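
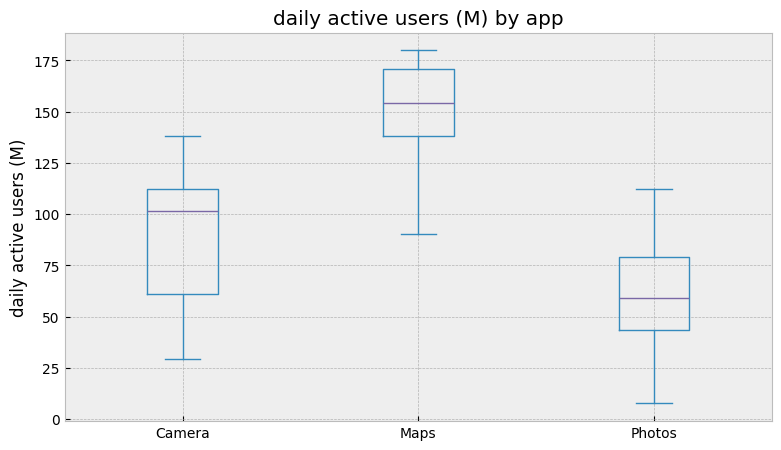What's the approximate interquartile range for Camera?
Q3 ≈ 110, Q1 ≈ 60; IQR ≈ 50.

≈ 50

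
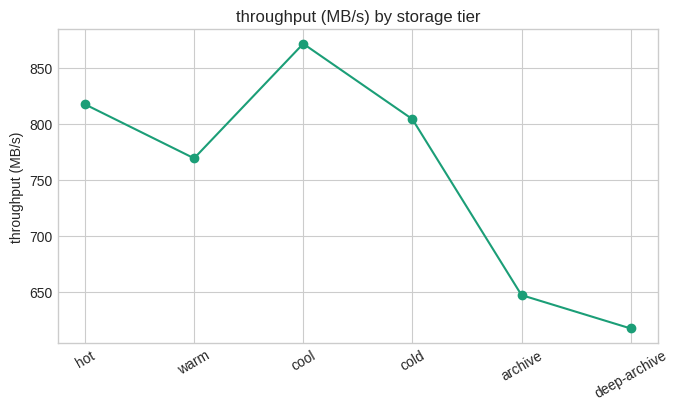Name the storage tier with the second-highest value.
Top 3: cool ≈ 875, hot ≈ 825, cold ≈ 800.

hot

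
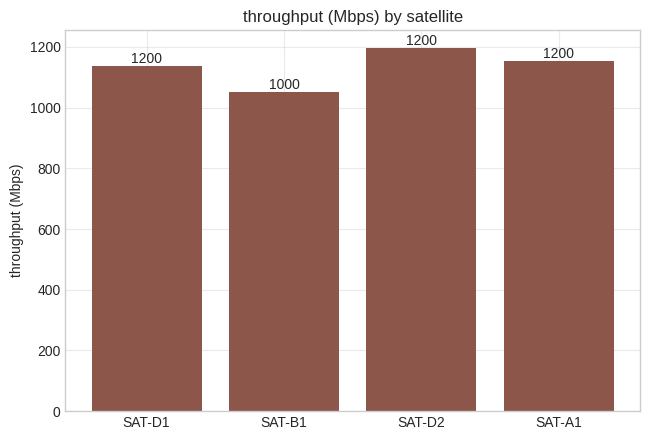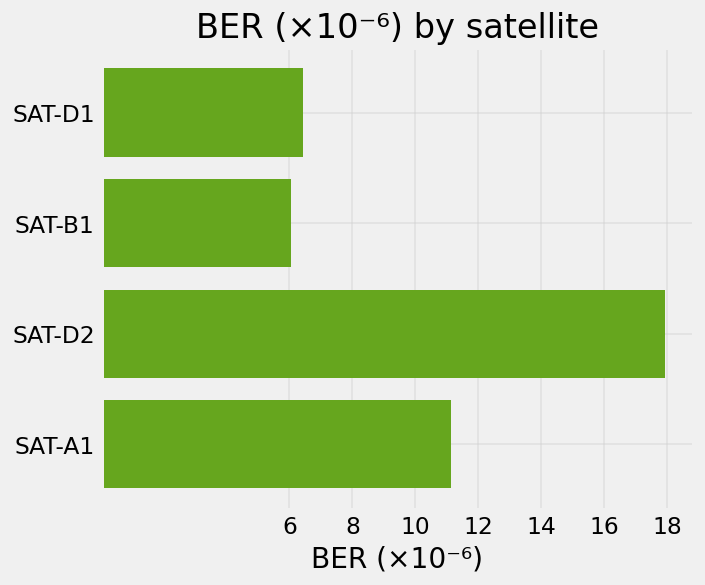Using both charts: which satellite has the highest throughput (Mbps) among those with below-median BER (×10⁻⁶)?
Chart 2 median BER (×10⁻⁶) ≈ 8; below-median satellites: SAT-D1, SAT-B1. Among those, SAT-D1 has the highest throughput (Mbps) (≈ 1200).

SAT-D1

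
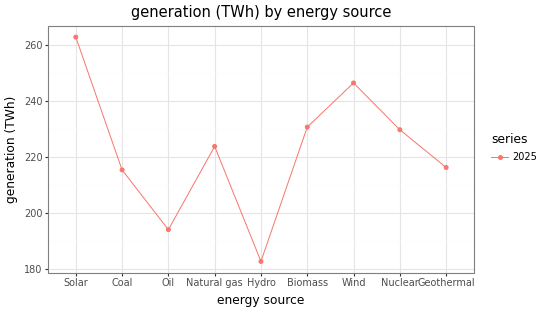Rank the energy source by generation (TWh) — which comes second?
Top 3: Solar ≈ 260, Wind ≈ 250, Biomass ≈ 230.

Wind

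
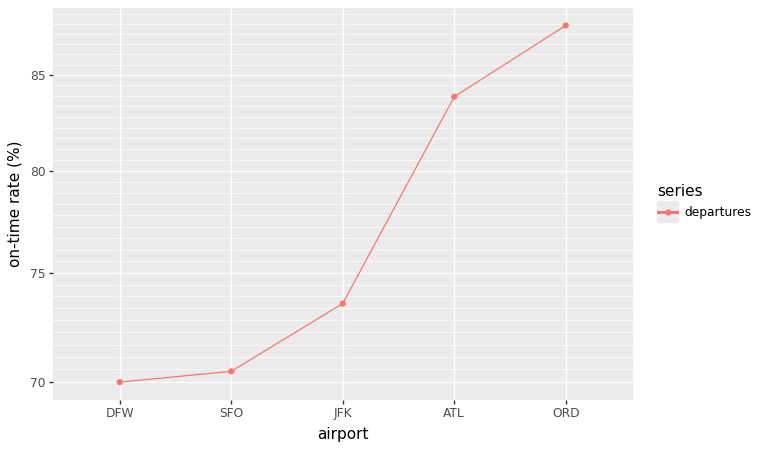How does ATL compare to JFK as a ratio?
ATL ≈ 84, JFK ≈ 74; 84/74 ≈ 1.14.

≈ 1.14×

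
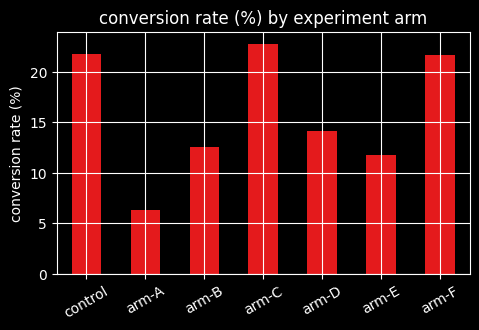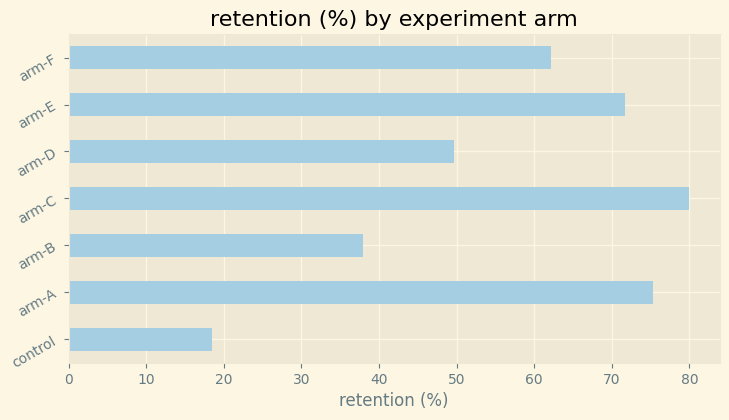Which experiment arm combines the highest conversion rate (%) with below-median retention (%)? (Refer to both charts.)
Chart 2 median retention (%) ≈ 60; below-median experiment arms: control, arm-B, arm-D. Among those, control has the highest conversion rate (%) (≈ 20).

control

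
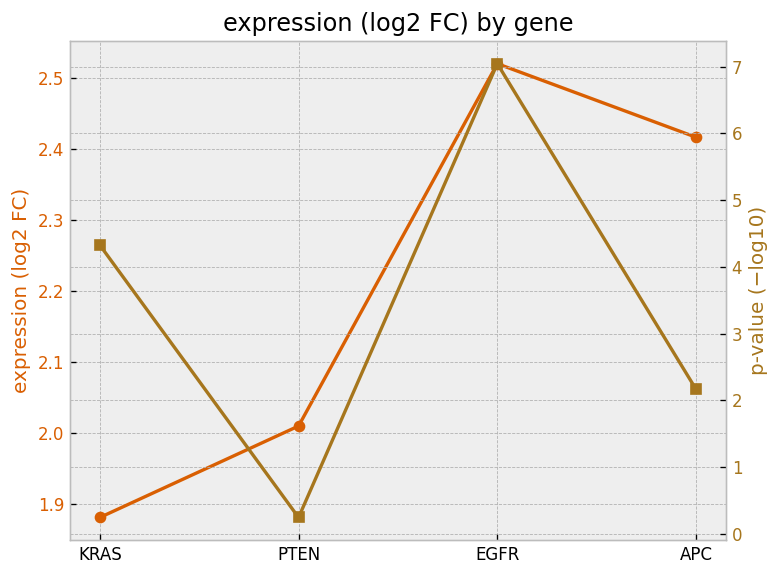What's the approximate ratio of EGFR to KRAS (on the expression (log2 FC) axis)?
EGFR ≈ 2.5, KRAS ≈ 1.9; 2.5/1.9 ≈ 1.32.

≈ 1.32×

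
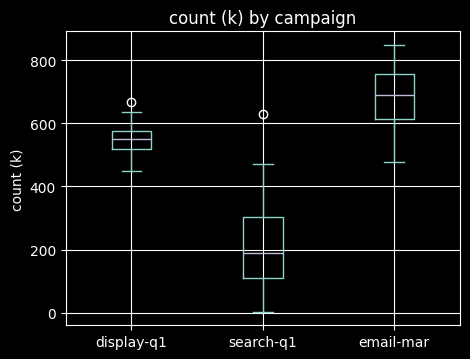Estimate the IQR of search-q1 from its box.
Q3 ≈ 300, Q1 ≈ 100; IQR ≈ 200.

≈ 200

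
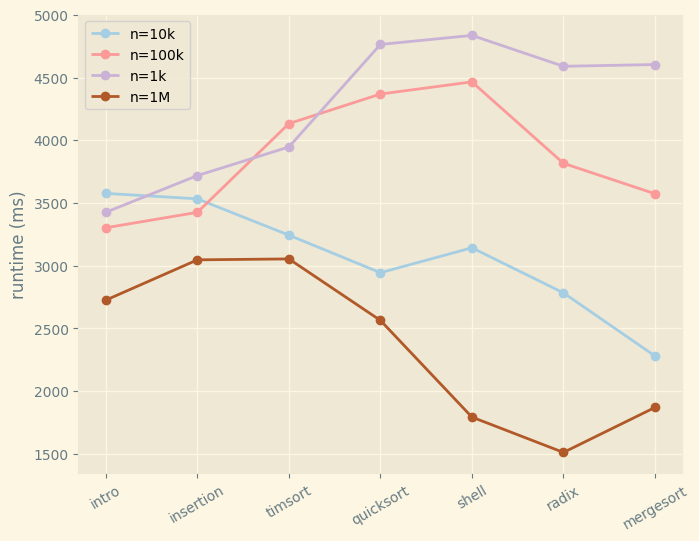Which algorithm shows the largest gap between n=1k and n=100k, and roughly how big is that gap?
mergesort, ≈ 1000 ms

mergesort: n=1k ≈ 4500, n=100k ≈ 3500 → gap ≈ 1000. Next-largest (radix) is only ≈ 500.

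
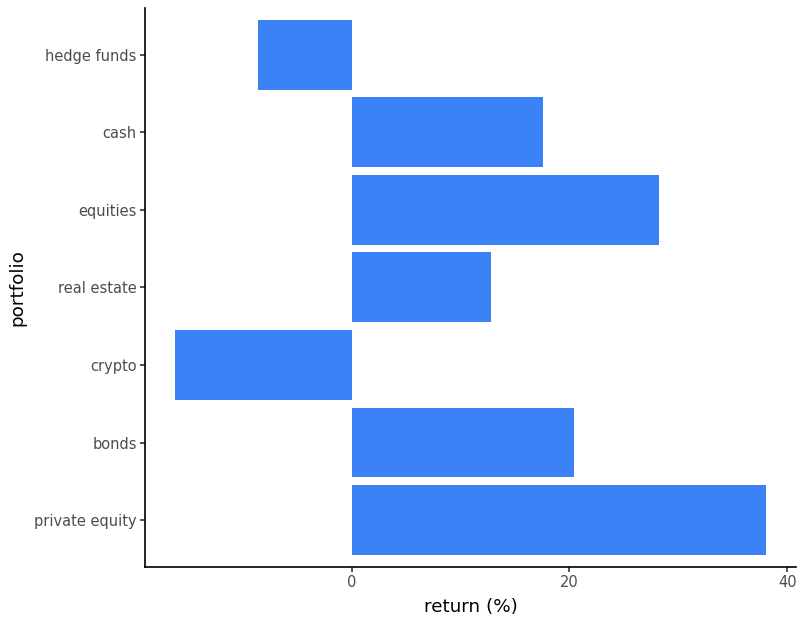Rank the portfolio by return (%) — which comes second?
Top 3: private equity ≈ 40, equities ≈ 30, bonds ≈ 20.

equities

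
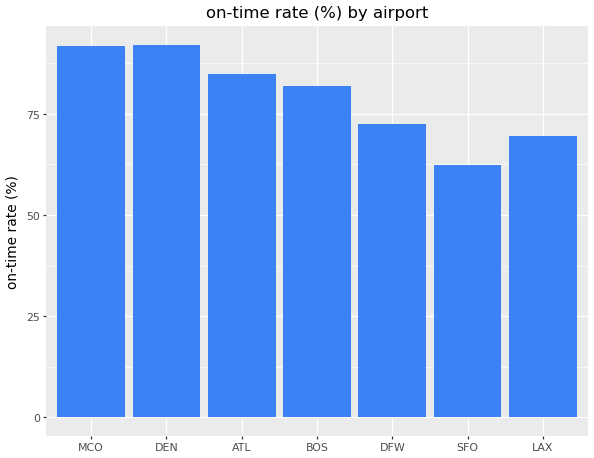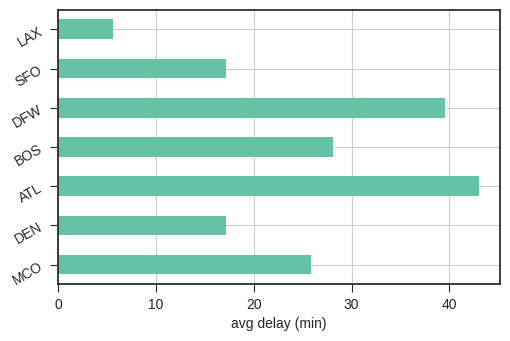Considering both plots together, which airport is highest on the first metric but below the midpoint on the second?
DEN

Chart 2 median avg delay (min) ≈ 25; below-median airports: DEN, SFO, LAX. Among those, DEN has the highest on-time rate (%) (≈ 90).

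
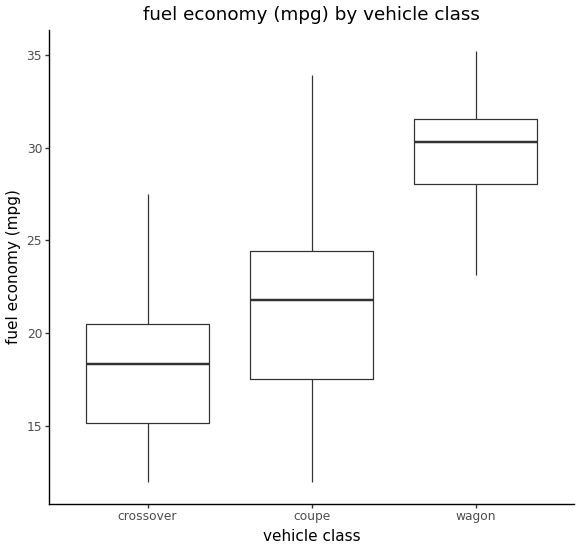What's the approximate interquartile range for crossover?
Q3 ≈ 20, Q1 ≈ 15; IQR ≈ 5.

≈ 5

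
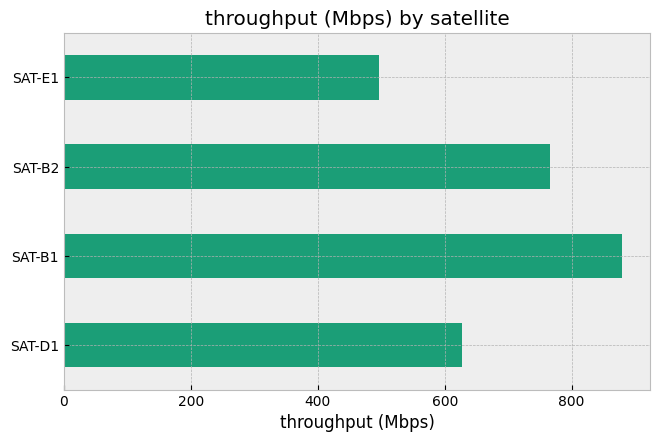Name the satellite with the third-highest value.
SAT-D1

Top 4: SAT-B1 ≈ 900, SAT-B2 ≈ 800, SAT-D1 ≈ 600, SAT-E1 ≈ 500.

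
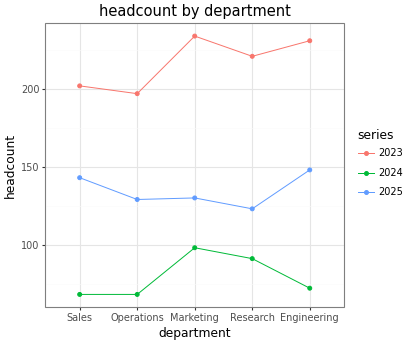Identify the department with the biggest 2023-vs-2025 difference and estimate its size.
Marketing: 2023 ≈ 240, 2025 ≈ 120 → gap ≈ 120. Next-largest (Research) is only ≈ 100.

Marketing, ≈ 120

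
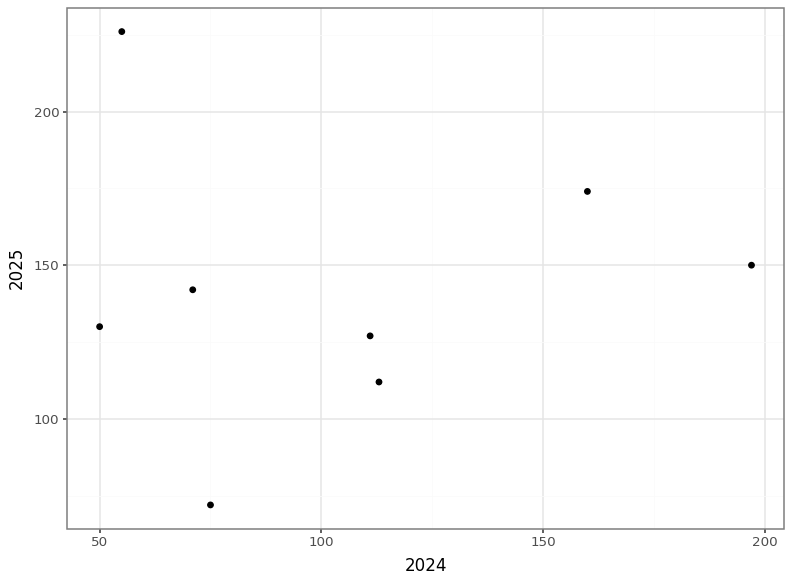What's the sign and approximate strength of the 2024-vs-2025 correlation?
no clear correlation

Points are roughly uncorrelated; weak (|r| ≈ 0.0).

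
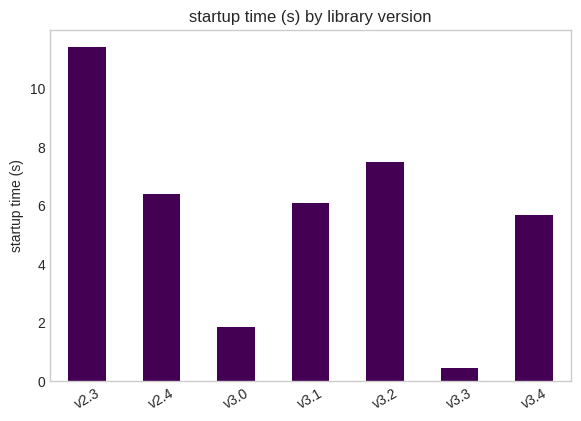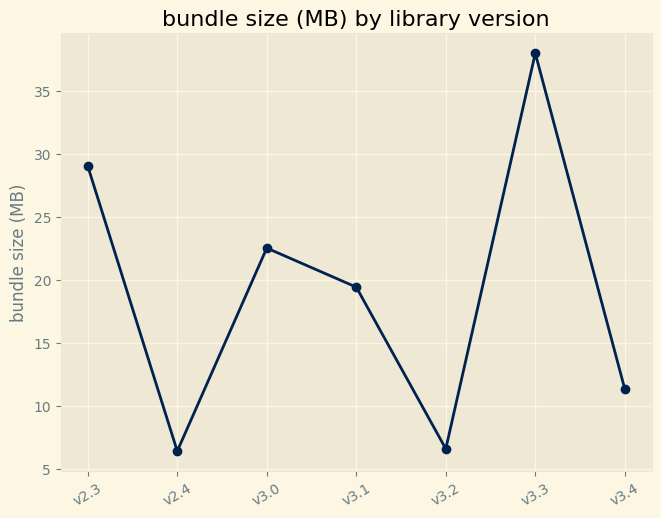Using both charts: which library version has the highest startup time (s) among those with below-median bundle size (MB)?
Chart 2 median bundle size (MB) ≈ 20; below-median library versions: v2.4, v3.2, v3.4. Among those, v3.2 has the highest startup time (s) (≈ 8).

v3.2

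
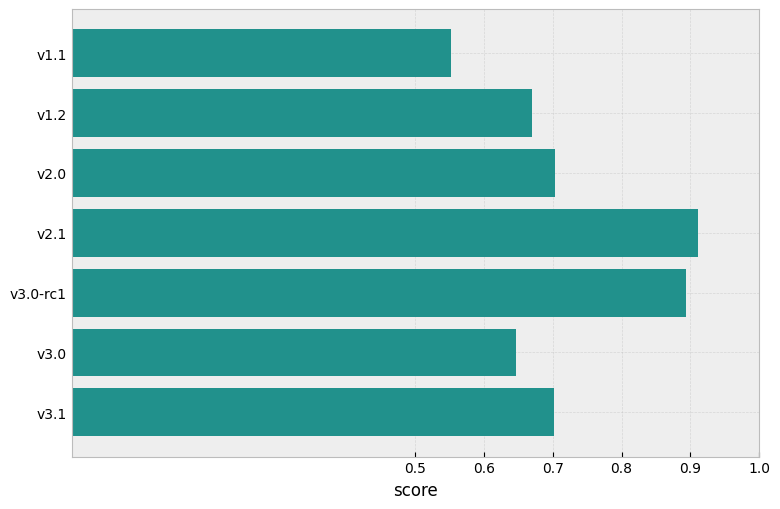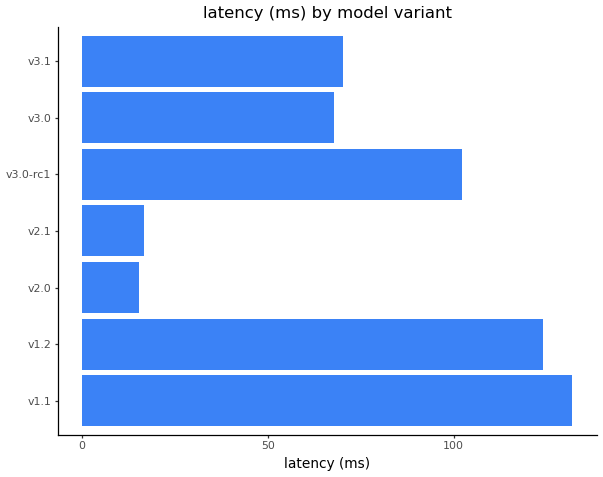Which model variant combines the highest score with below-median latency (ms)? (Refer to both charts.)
Chart 2 median latency (ms) ≈ 80; below-median model variants: v2.0, v2.1, v3.0. Among those, v2.1 has the highest score (≈ 0.9).

v2.1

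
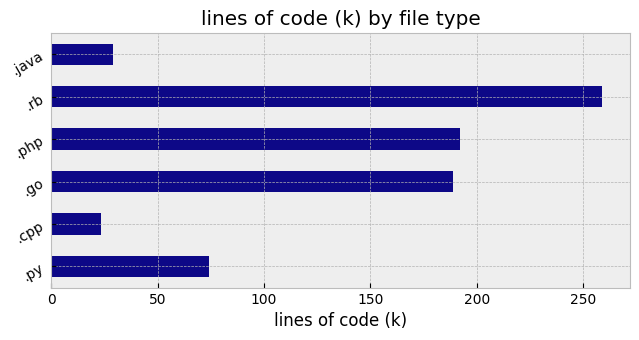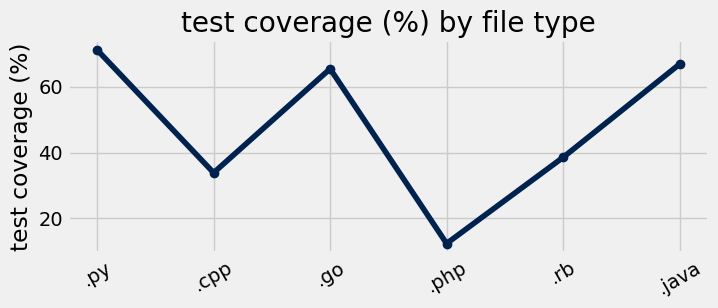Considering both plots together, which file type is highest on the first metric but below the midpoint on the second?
Chart 2 median test coverage (%) ≈ 50; below-median file types: .cpp, .php, .rb. Among those, .rb has the highest lines of code (k) (≈ 250).

.rb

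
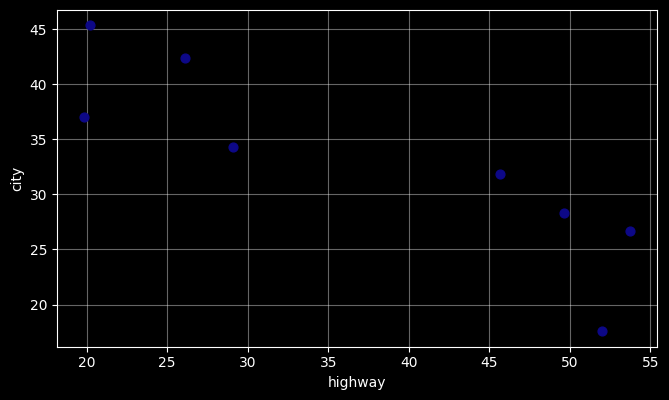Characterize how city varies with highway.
Points are negatively correlated; strong (|r| ≈ 0.9).

negative, strong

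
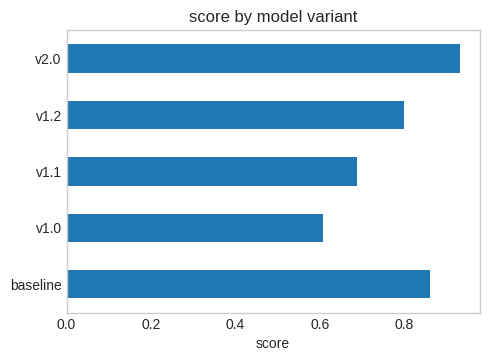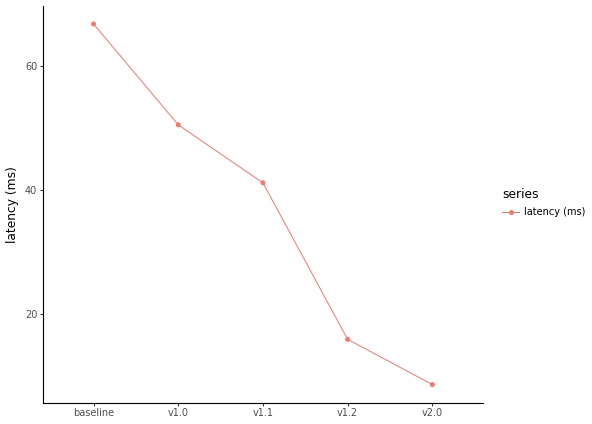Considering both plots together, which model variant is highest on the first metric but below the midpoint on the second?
Chart 2 median latency (ms) ≈ 40; below-median model variants: v1.2, v2.0. Among those, v2.0 has the highest score (≈ 0.9).

v2.0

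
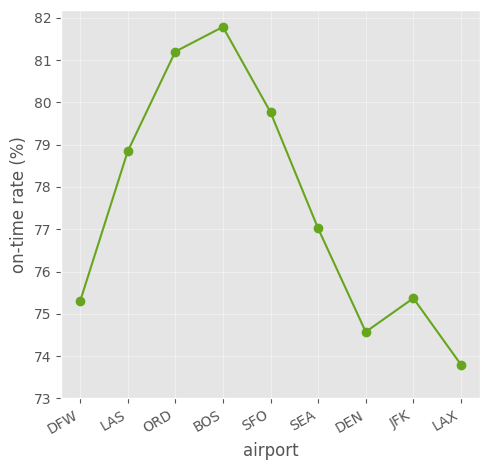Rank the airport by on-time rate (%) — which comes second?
ORD

Top 3: BOS ≈ 82, ORD ≈ 81, SFO ≈ 80.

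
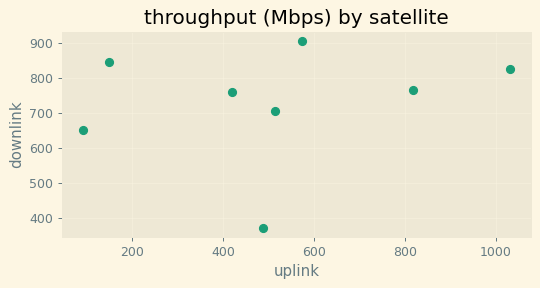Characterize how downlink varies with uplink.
no clear correlation

Points are roughly uncorrelated; weak (|r| ≈ 0.2).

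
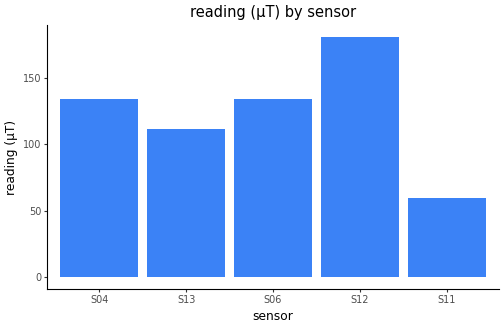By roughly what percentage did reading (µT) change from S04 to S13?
≈ -14.3%

S04 ≈ 140, S13 ≈ 120; (120 − 140) / 140 ≈ -14.3%.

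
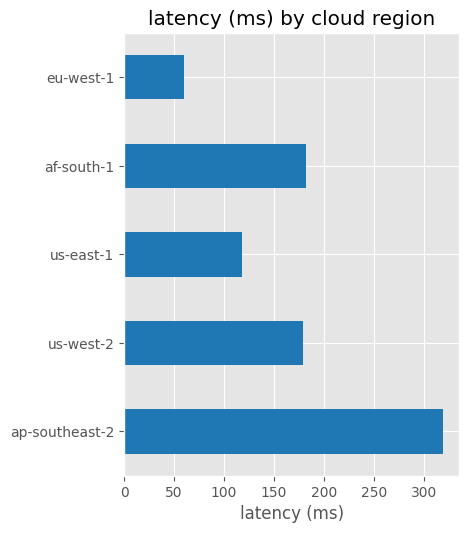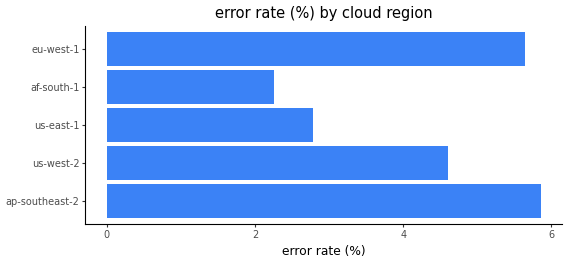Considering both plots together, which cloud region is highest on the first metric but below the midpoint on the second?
Chart 2 median error rate (%) ≈ 5; below-median cloud regions: us-east-1, af-south-1. Among those, af-south-1 has the highest latency (ms) (≈ 200).

af-south-1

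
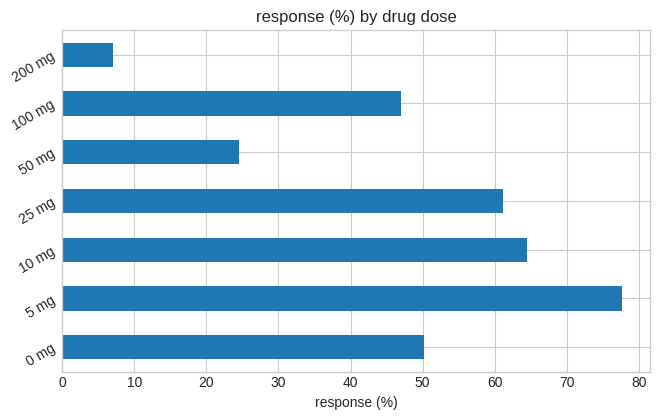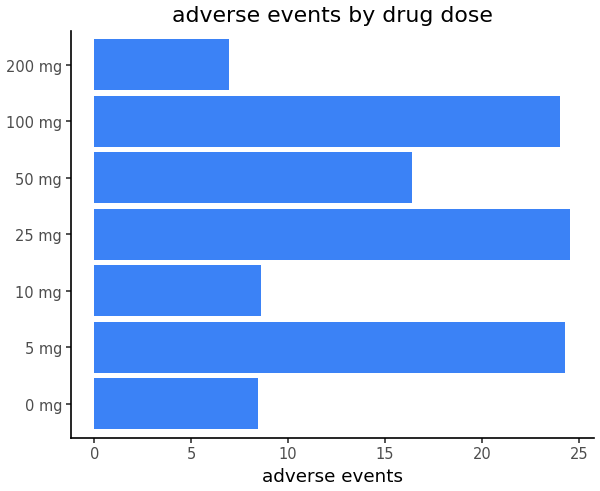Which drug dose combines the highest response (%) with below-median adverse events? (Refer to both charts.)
10 mg

Chart 2 median adverse events ≈ 15; below-median drug doses: 0 mg, 10 mg, 200 mg. Among those, 10 mg has the highest response (%) (≈ 60).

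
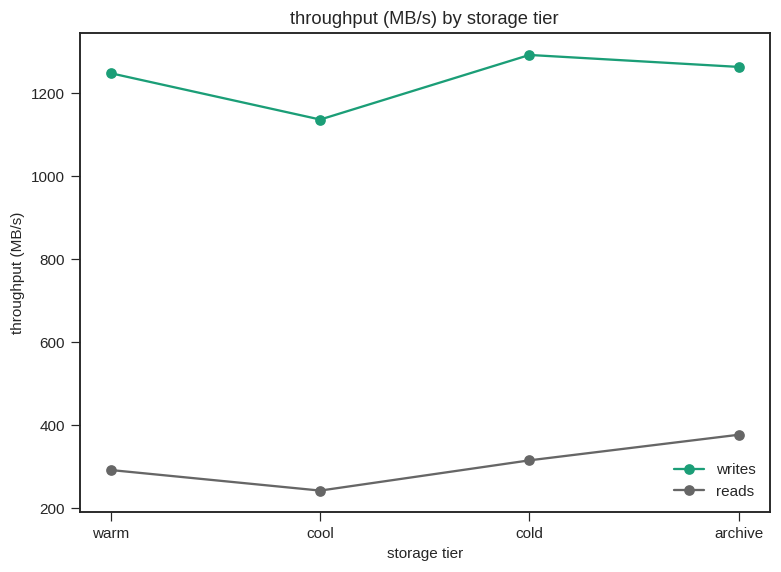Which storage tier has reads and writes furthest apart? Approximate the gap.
cold, ≈ 1000 MB/s

cold: reads ≈ 300, writes ≈ 1300 → gap ≈ 1000. Next-largest (warm) is only ≈ 900.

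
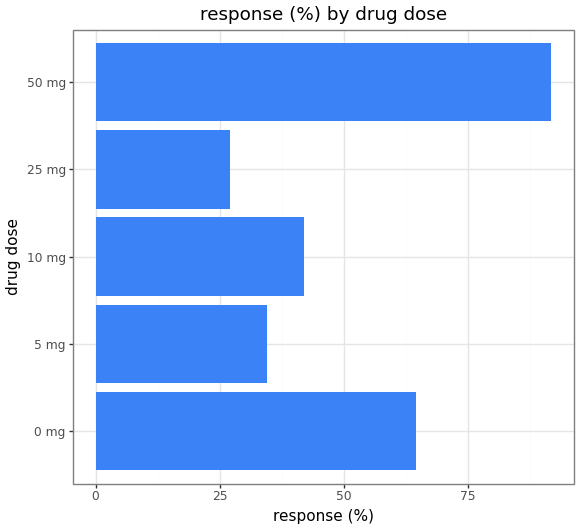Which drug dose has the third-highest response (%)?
Top 4: 50 mg ≈ 90, 0 mg ≈ 60, 10 mg ≈ 40, 5 mg ≈ 30.

10 mg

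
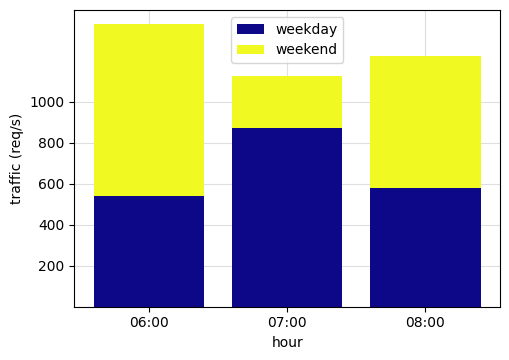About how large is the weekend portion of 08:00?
≈ 600

weekend top ≈ 1200, bottom ≈ 600; segment ≈ 600.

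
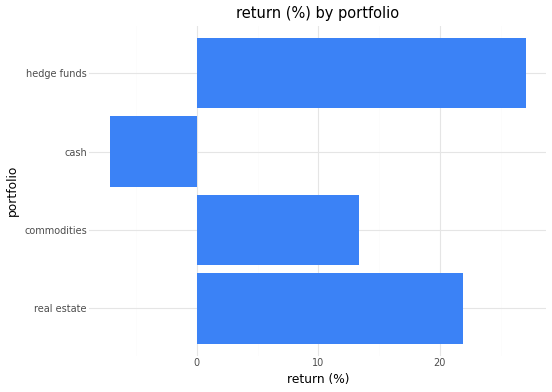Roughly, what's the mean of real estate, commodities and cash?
≈ 10

(20 + 15 + -5) / 3 ≈ 10.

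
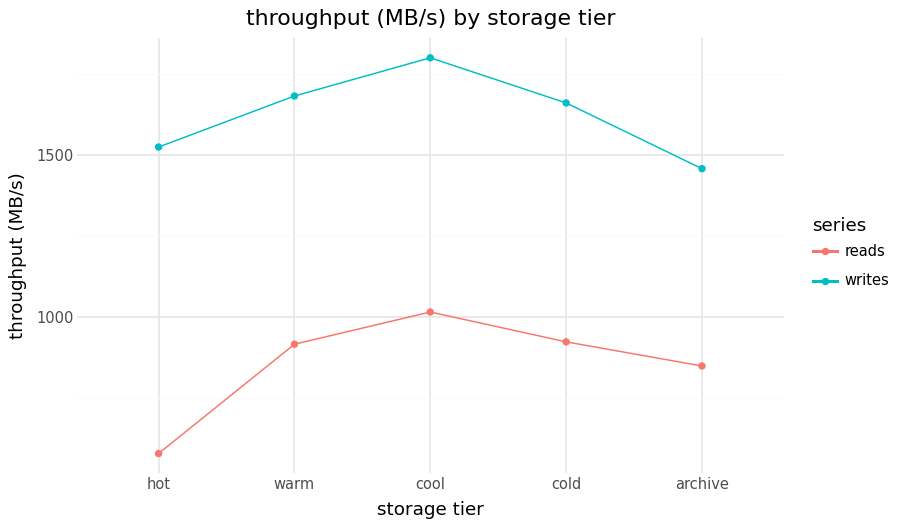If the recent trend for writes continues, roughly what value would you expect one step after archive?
≈ 1200

Last three: 1800, 1600, 1400 → slope ≈ -200/step → next ≈ 1200.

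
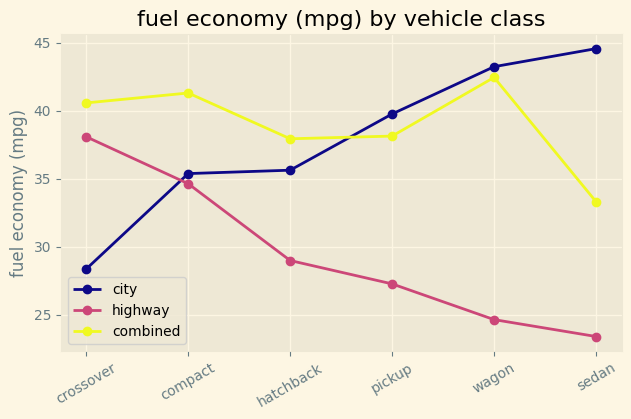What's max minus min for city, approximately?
Max sedan ≈ 44, min crossover ≈ 28; range ≈ 16.

≈ 16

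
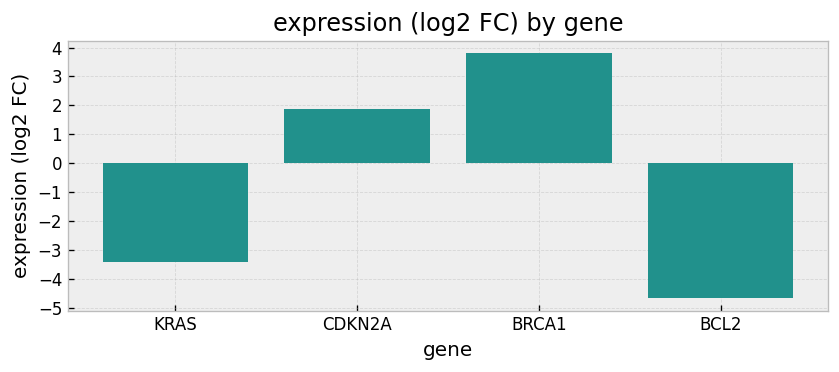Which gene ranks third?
Top 4: BRCA1 ≈ 4, CDKN2A ≈ 2, KRAS ≈ -3, BCL2 ≈ -5.

KRAS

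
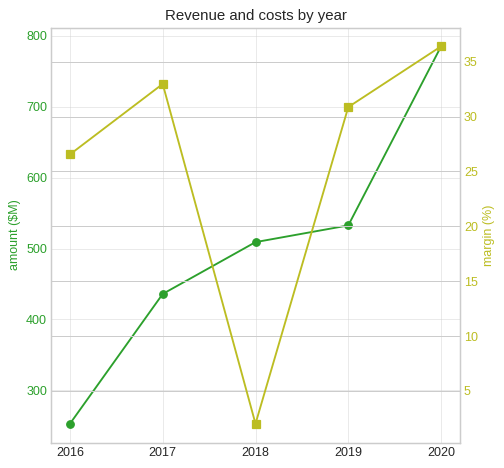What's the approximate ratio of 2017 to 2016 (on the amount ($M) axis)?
2017 ≈ 450, 2016 ≈ 250; 450/250 ≈ 1.8.

≈ 1.8×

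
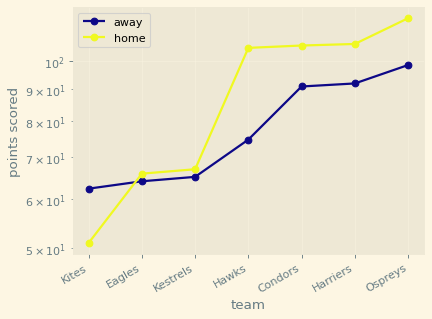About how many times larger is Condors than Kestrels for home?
Condors ≈ 110, Kestrels ≈ 70; 110/70 ≈ 1.57.

≈ 1.57×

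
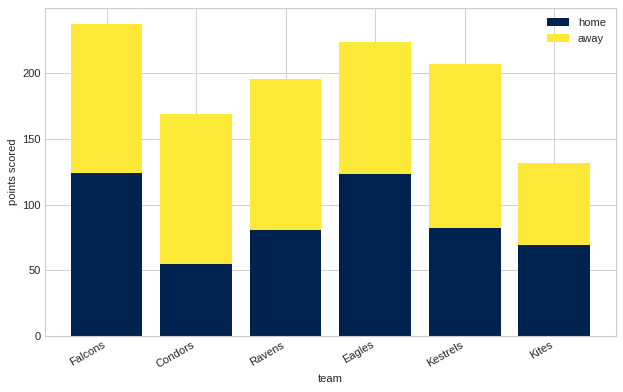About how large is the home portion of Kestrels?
home top ≈ 80, bottom ≈ 0; segment ≈ 80.

≈ 80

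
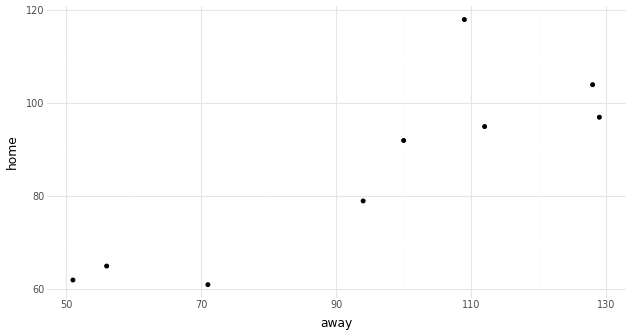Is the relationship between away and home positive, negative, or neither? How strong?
positive, strong

Points are positively correlated; strong (|r| ≈ 0.9).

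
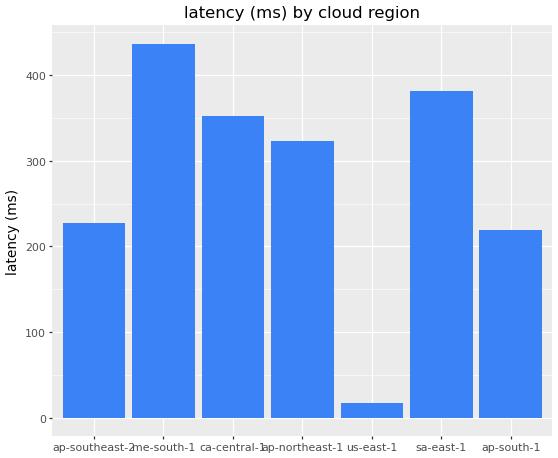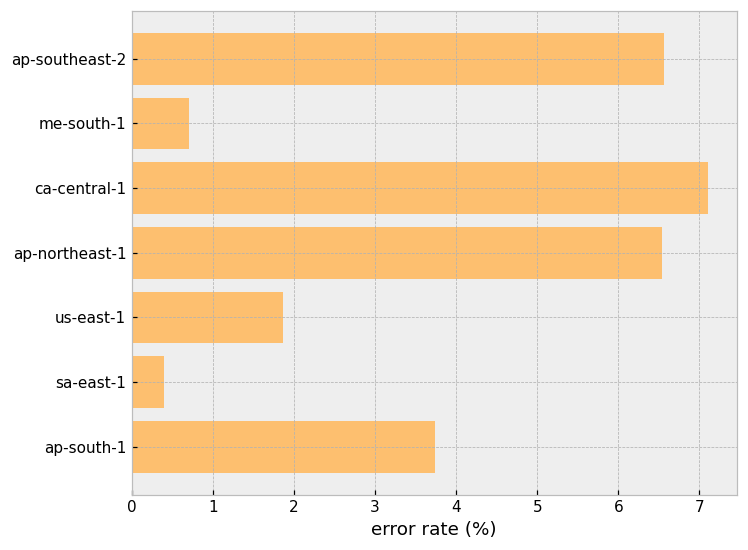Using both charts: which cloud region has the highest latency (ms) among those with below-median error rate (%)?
Chart 2 median error rate (%) ≈ 4; below-median cloud regions: me-south-1, us-east-1, sa-east-1. Among those, me-south-1 has the highest latency (ms) (≈ 450).

me-south-1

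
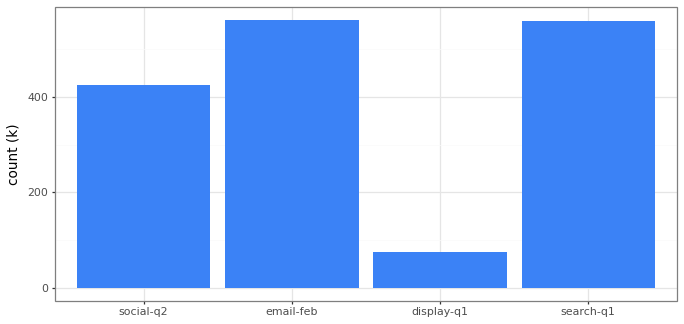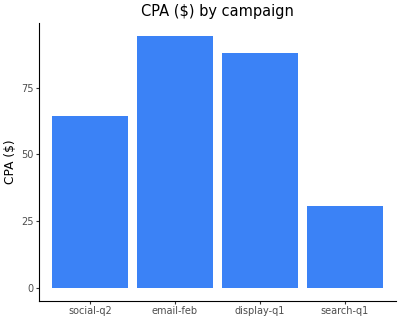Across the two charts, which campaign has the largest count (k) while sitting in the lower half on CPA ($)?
Chart 2 median CPA ($) ≈ 80; below-median campaigns: social-q2, search-q1. Among those, search-q1 has the highest count (k) (≈ 600).

search-q1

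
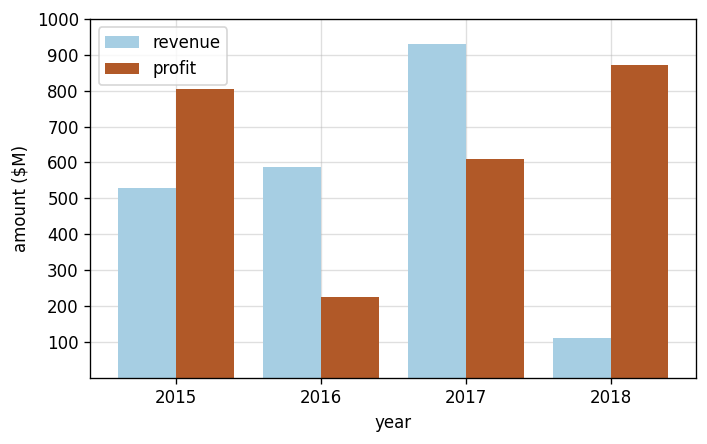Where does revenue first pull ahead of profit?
2016

2015: revenue ≈ 500 vs profit ≈ 800 (not yet); 2016: revenue ≈ 600 vs profit ≈ 200 (first crossover).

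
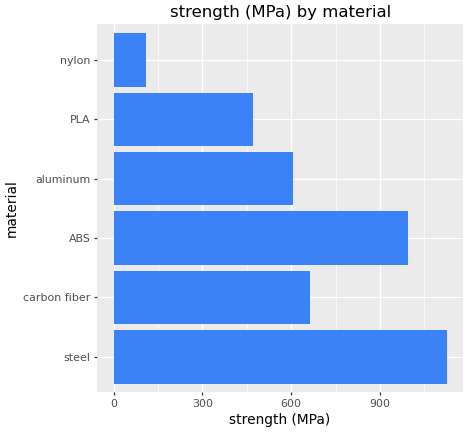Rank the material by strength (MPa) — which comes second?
ABS

Top 3: steel ≈ 1100, ABS ≈ 1000, carbon fiber ≈ 700.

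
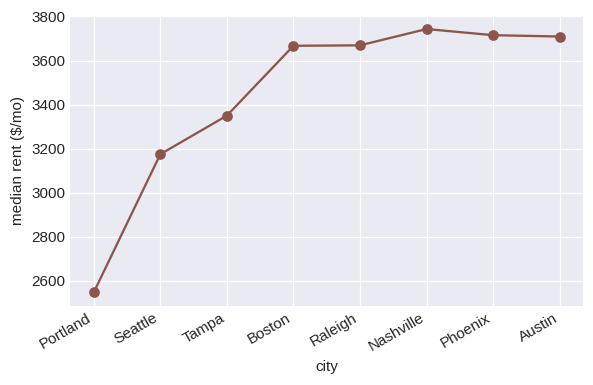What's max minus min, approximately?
Max Nashville ≈ 3700, min Portland ≈ 2500; range ≈ 1200.

≈ 1200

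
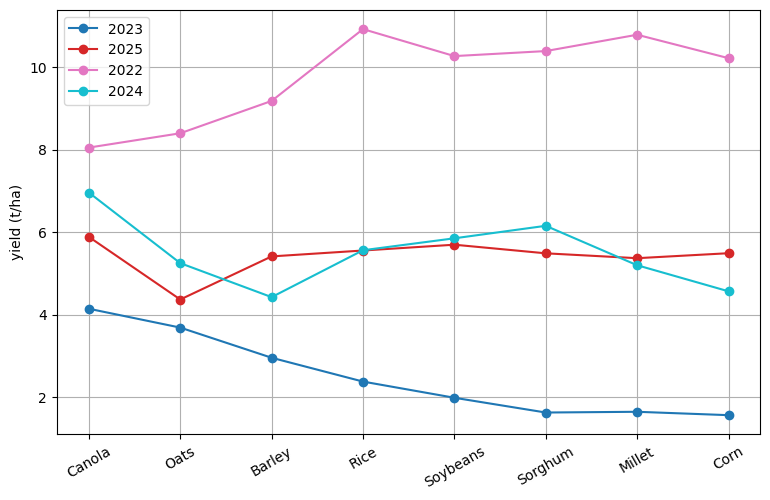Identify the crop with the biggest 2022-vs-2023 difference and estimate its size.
Millet: 2022 ≈ 11, 2023 ≈ 2 → gap ≈ 9. Next-largest (Sorghum) is only ≈ 8.

Millet, ≈ 9 t/ha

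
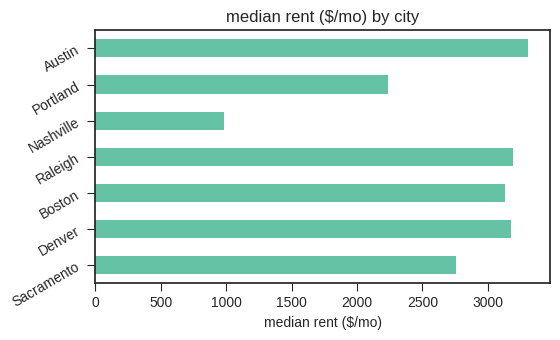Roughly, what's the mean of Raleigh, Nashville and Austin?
≈ 2500

(3000 + 1000 + 3500) / 3 ≈ 2500.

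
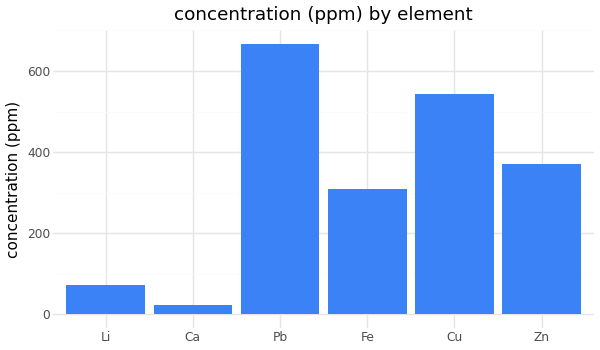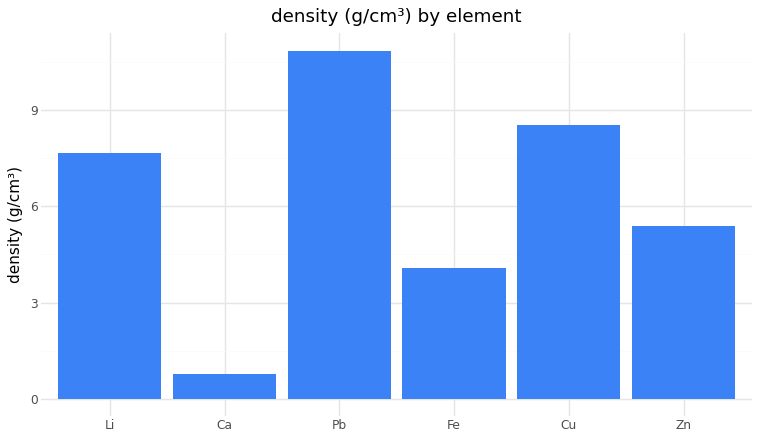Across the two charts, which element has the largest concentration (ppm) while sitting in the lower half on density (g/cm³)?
Zn

Chart 2 median density (g/cm³) ≈ 7; below-median elements: Ca, Fe, Zn. Among those, Zn has the highest concentration (ppm) (≈ 400).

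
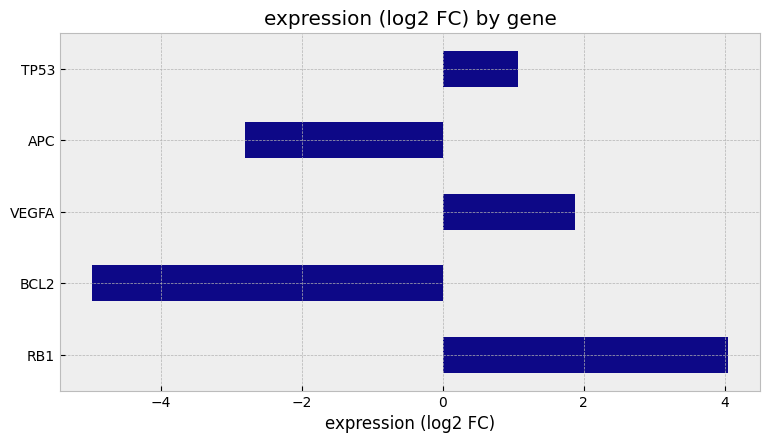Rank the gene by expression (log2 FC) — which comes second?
VEGFA

Top 3: RB1 ≈ 4, VEGFA ≈ 2, TP53 ≈ 1.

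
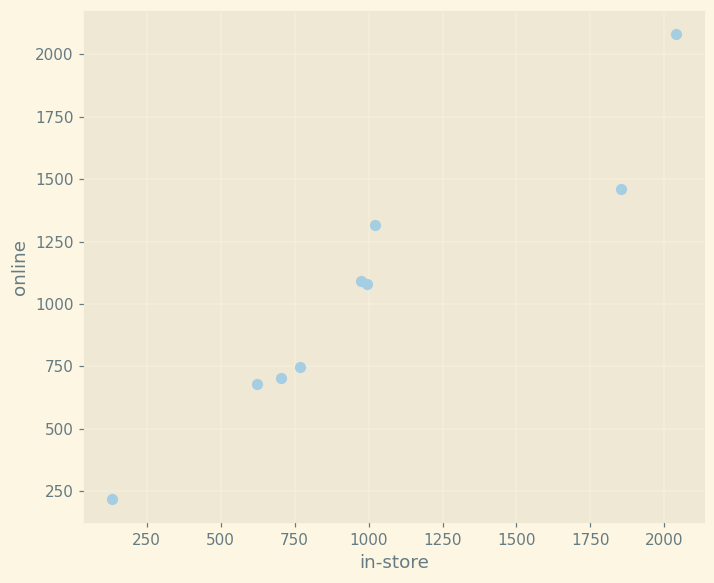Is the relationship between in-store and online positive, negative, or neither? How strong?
Points are positively correlated; strong (|r| ≈ 1.0).

positive, strong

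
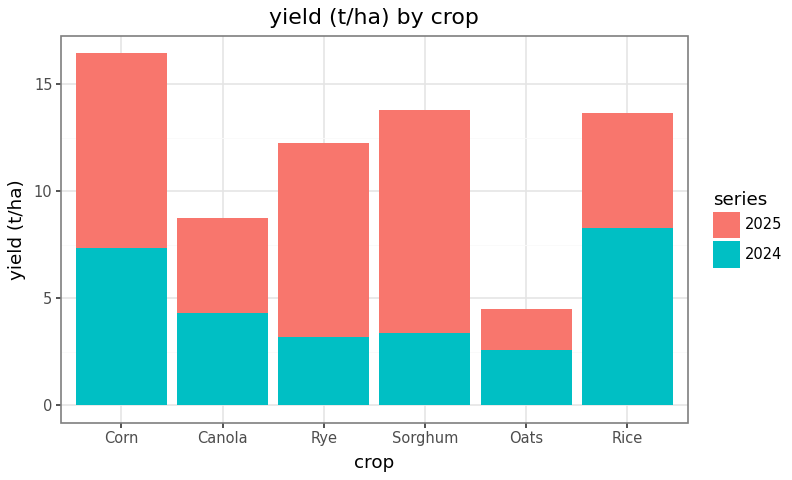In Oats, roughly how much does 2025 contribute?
2025 top ≈ 4, bottom ≈ 2; segment ≈ 2.

≈ 2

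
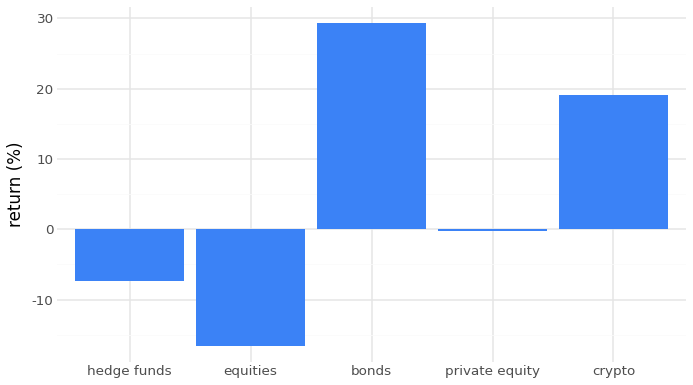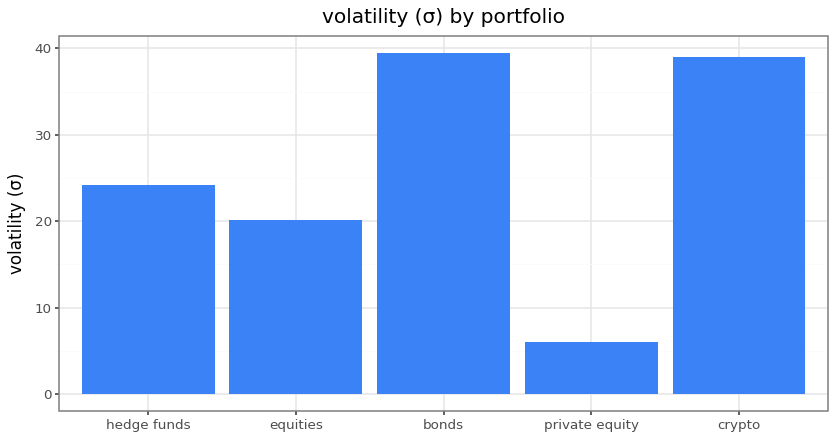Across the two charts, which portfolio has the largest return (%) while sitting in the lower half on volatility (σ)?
Chart 2 median volatility (σ) ≈ 25; below-median portfolios: equities, private equity. Among those, private equity has the highest return (%) (≈ 0).

private equity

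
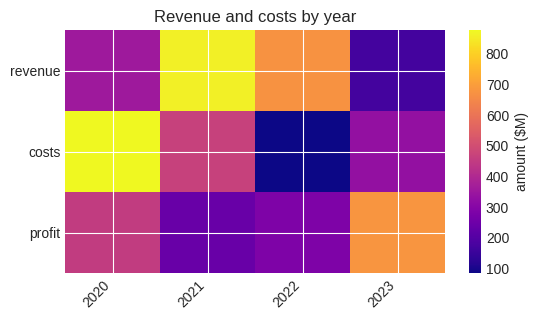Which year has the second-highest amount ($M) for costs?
Top 3 for costs: 2020 ≈ 900, 2021 ≈ 500, 2023 ≈ 300.

2021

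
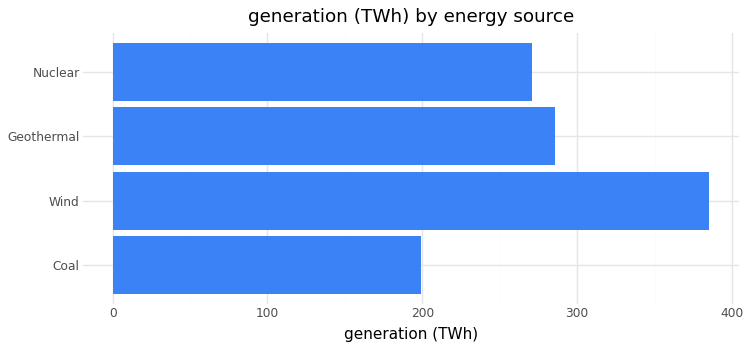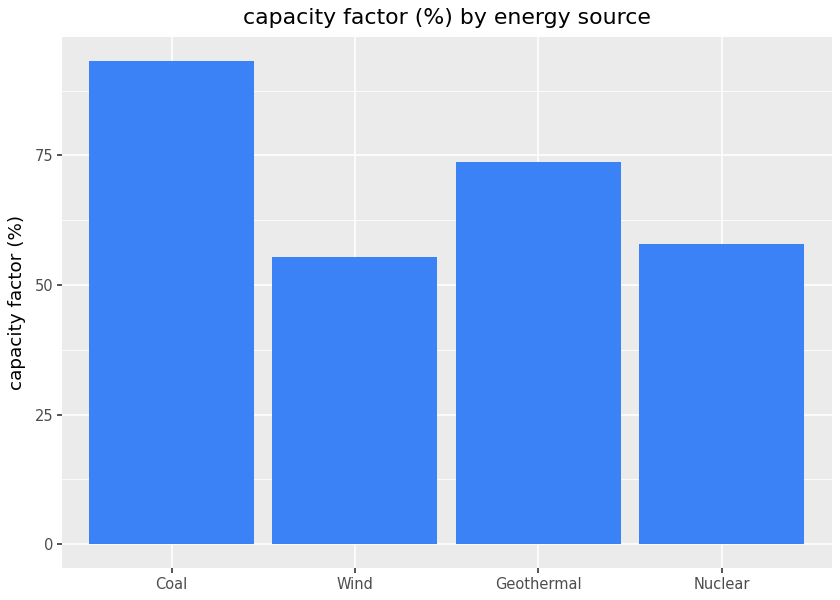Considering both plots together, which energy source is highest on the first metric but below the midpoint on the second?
Wind

Chart 2 median capacity factor (%) ≈ 70; below-median energy sources: Wind, Nuclear. Among those, Wind has the highest generation (TWh) (≈ 400).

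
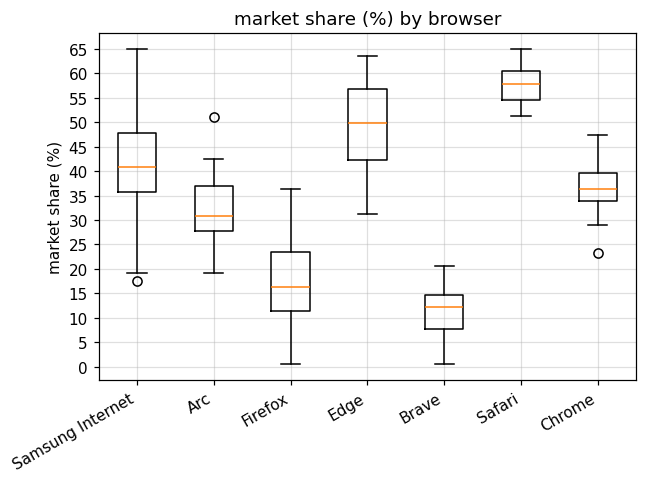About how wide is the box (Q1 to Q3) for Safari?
≈ 5

Q3 ≈ 60, Q1 ≈ 55; IQR ≈ 5.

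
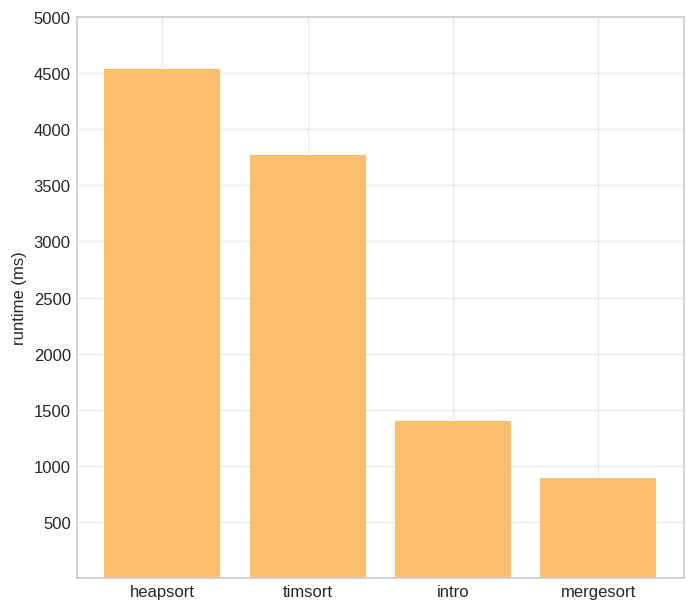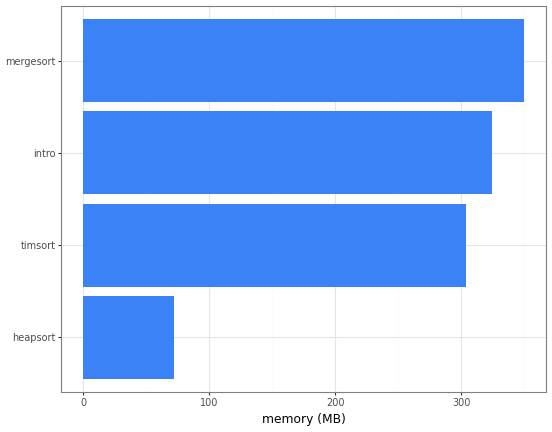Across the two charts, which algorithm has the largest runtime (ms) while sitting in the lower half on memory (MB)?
Chart 2 median memory (MB) ≈ 300; below-median algorithms: heapsort, timsort. Among those, heapsort has the highest runtime (ms) (≈ 4500).

heapsort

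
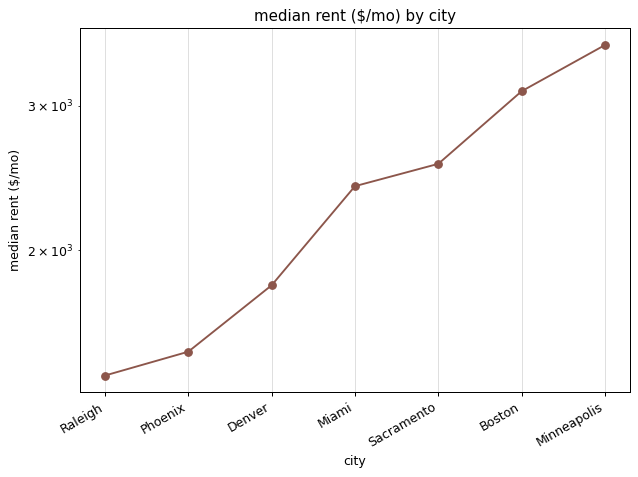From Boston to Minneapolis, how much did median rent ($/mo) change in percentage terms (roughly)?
Boston ≈ 3200, Minneapolis ≈ 3600; (3600 − 3200) / 3200 ≈ +12.5%.

≈ +12.5%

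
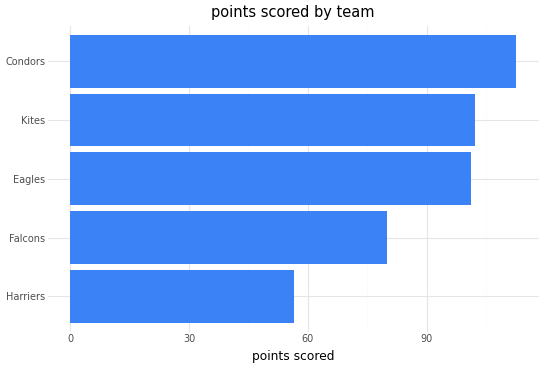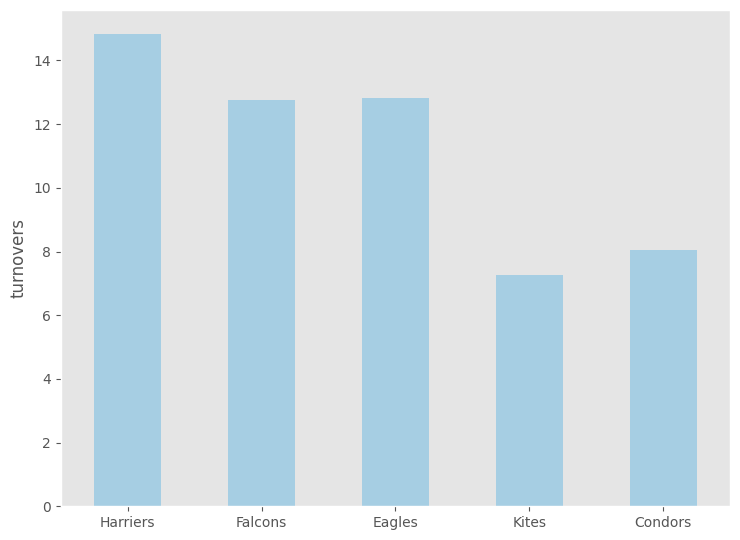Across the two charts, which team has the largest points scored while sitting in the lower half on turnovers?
Chart 2 median turnovers ≈ 12; below-median teams: Kites, Condors. Among those, Condors has the highest points scored (≈ 120).

Condors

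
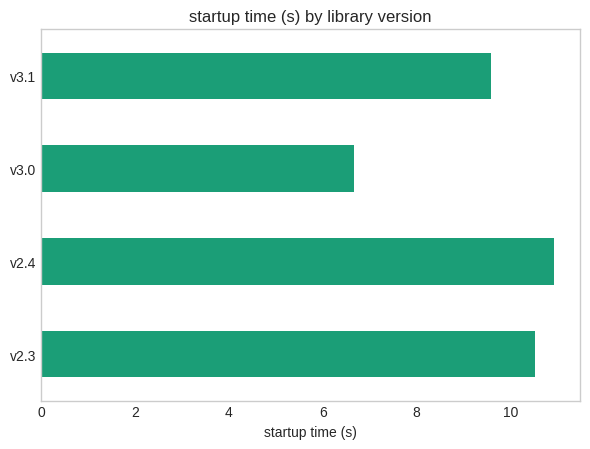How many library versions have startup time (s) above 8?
3

Above 8: v2.3, v2.4, v3.1.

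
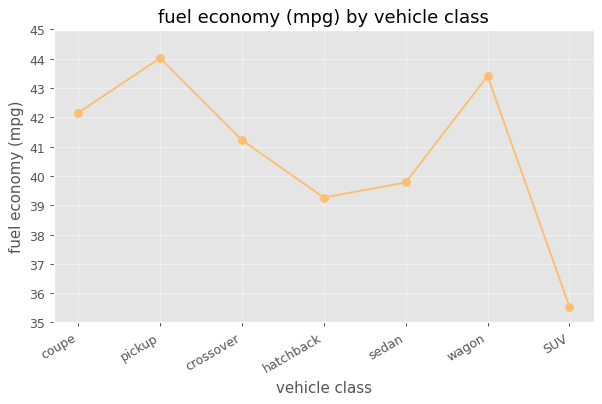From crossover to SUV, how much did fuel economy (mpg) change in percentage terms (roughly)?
≈ -12.2%

crossover ≈ 41, SUV ≈ 36; (36 − 41) / 41 ≈ -12.2%.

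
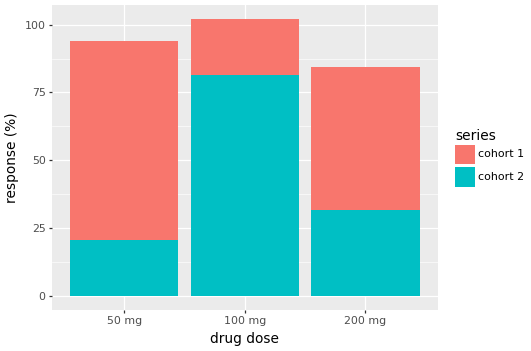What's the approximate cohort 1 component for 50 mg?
cohort 1 top ≈ 90, bottom ≈ 20; segment ≈ 70.

≈ 70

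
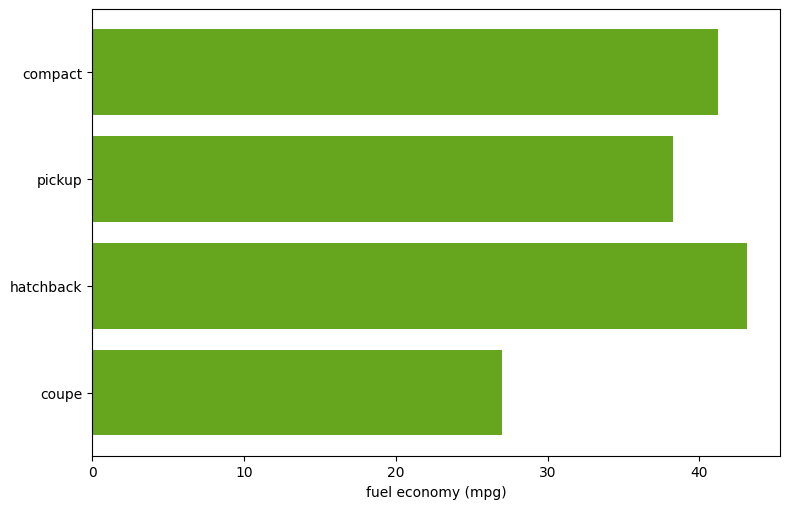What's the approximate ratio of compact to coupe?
≈ 1.6×

compact ≈ 40, coupe ≈ 25; 40/25 ≈ 1.6.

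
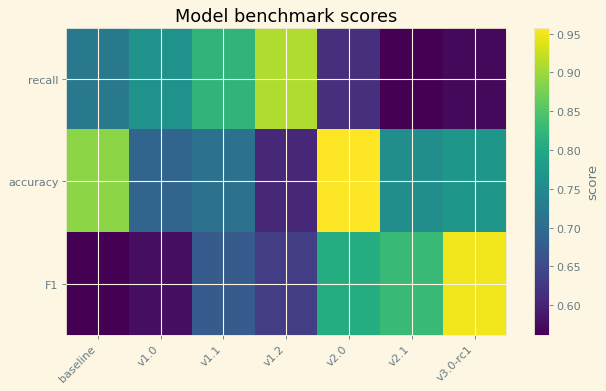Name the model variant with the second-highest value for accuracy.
baseline

Top 3 for accuracy: v2.0 ≈ 0.95, baseline ≈ 0.90, v3.0-rc1 ≈ 0.75.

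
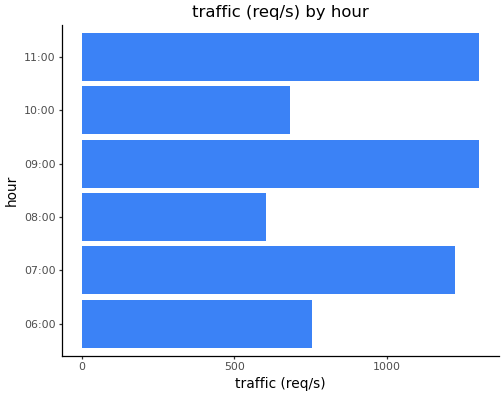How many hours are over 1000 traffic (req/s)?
Above 1000: 07:00, 09:00, 11:00.

3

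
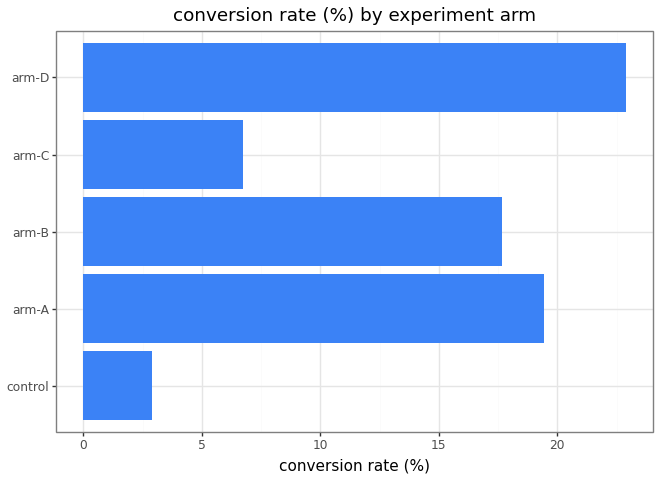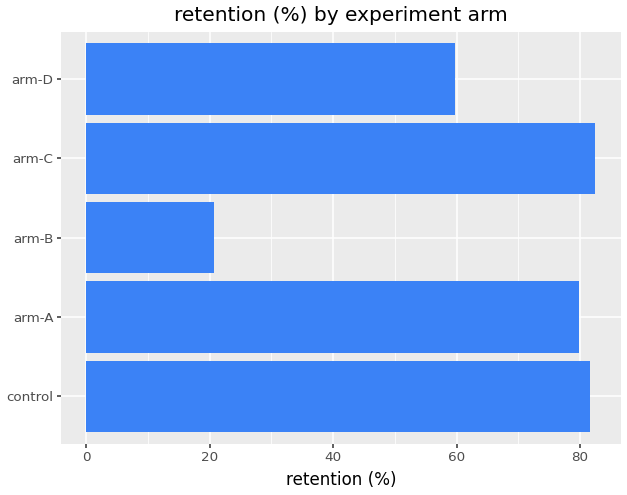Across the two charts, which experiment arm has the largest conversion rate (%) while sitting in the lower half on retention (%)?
Chart 2 median retention (%) ≈ 80; below-median experiment arms: arm-B, arm-D. Among those, arm-D has the highest conversion rate (%) (≈ 25).

arm-D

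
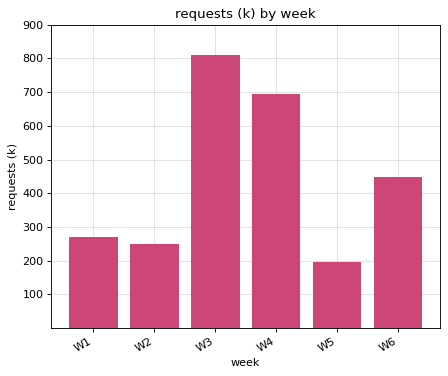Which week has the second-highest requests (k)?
Top 3: W3 ≈ 800, W4 ≈ 700, W6 ≈ 400.

W4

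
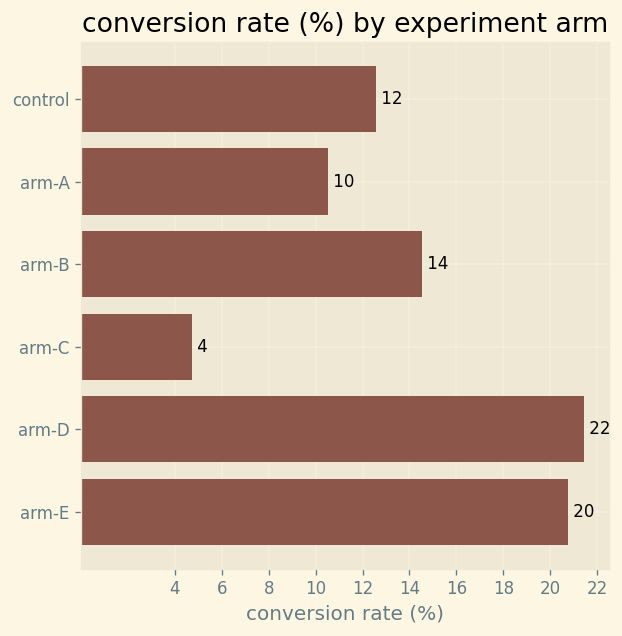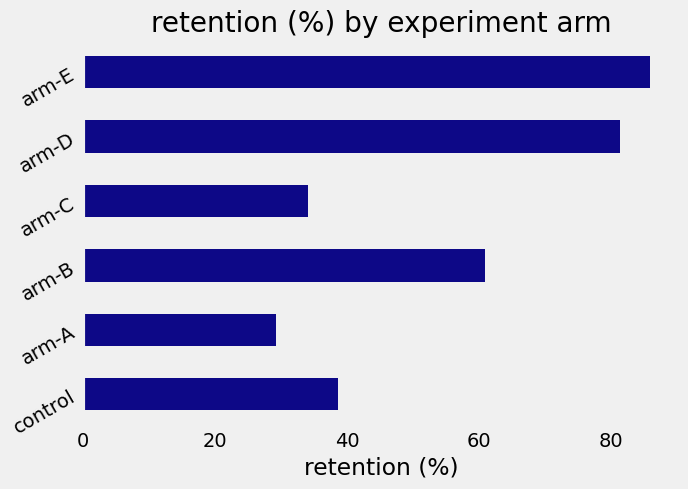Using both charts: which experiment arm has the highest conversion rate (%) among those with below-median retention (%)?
Chart 2 median retention (%) ≈ 50; below-median experiment arms: control, arm-A, arm-C. Among those, control has the highest conversion rate (%) (≈ 12).

control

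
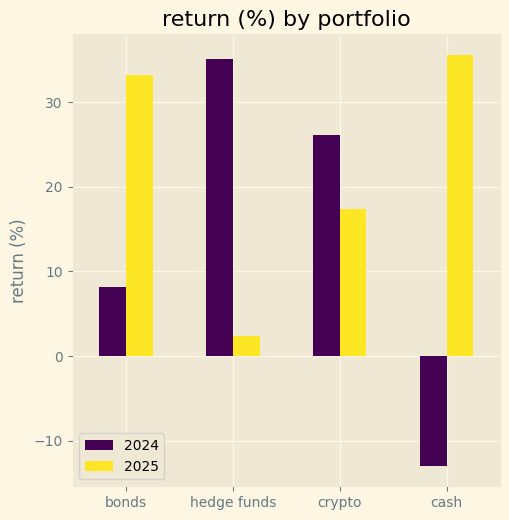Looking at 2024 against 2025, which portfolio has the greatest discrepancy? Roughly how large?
cash: 2024 ≈ -15, 2025 ≈ 35 → gap ≈ 50. Next-largest (hedge funds) is only ≈ 35.

cash, ≈ 50 %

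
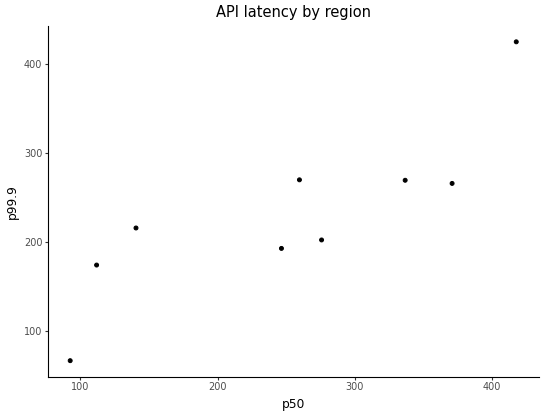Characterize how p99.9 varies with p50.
Points are positively correlated; strong (|r| ≈ 0.8).

positive, strong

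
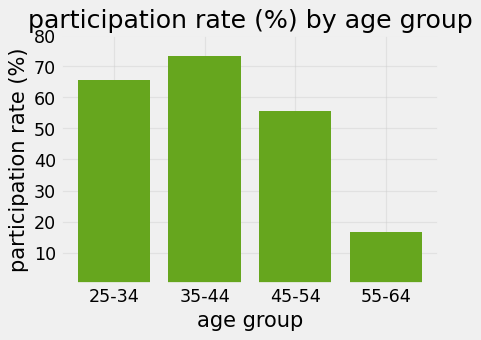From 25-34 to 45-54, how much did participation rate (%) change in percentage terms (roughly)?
25-34 ≈ 70, 45-54 ≈ 60; (60 − 70) / 70 ≈ -14.3%.

≈ -14.3%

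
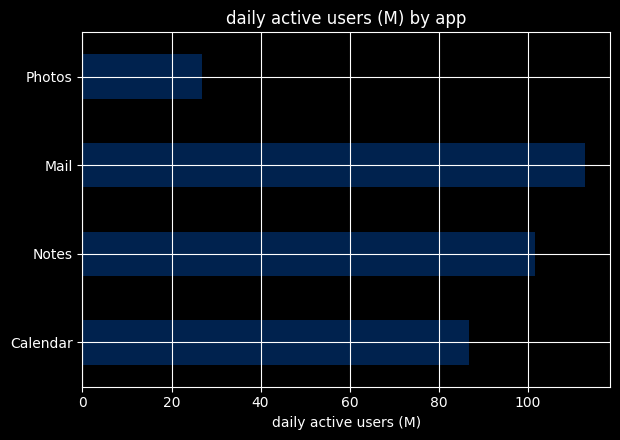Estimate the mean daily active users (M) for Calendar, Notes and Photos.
(90 + 100 + 30) / 3 ≈ 73.

≈ 73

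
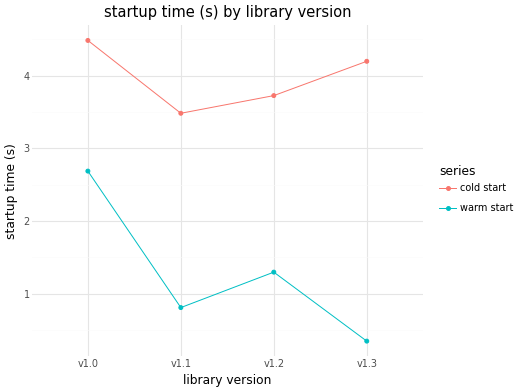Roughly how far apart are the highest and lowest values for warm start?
≈ 2.0

Max v1.0 ≈ 2.5, min v1.3 ≈ 0.5; range ≈ 2.0.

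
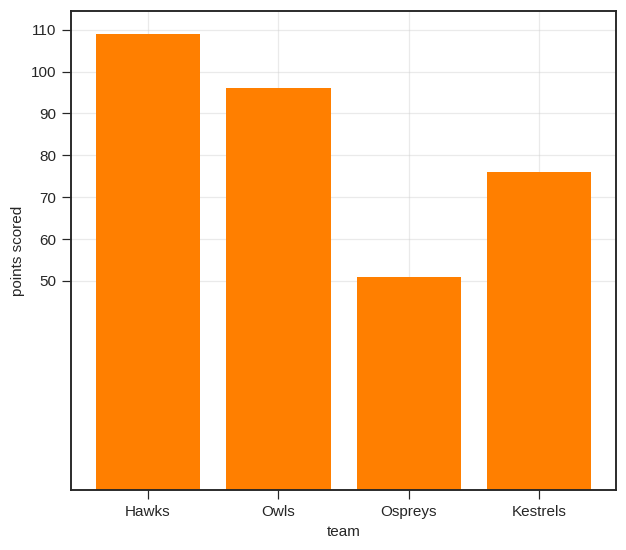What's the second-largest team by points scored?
Top 3: Hawks ≈ 110, Owls ≈ 100, Kestrels ≈ 80.

Owls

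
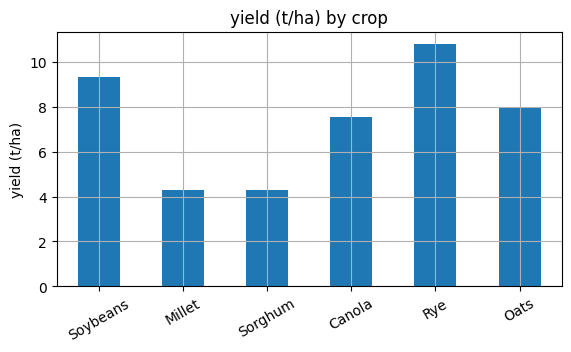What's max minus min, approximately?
Max Rye ≈ 11, min Sorghum ≈ 4; range ≈ 7.

≈ 7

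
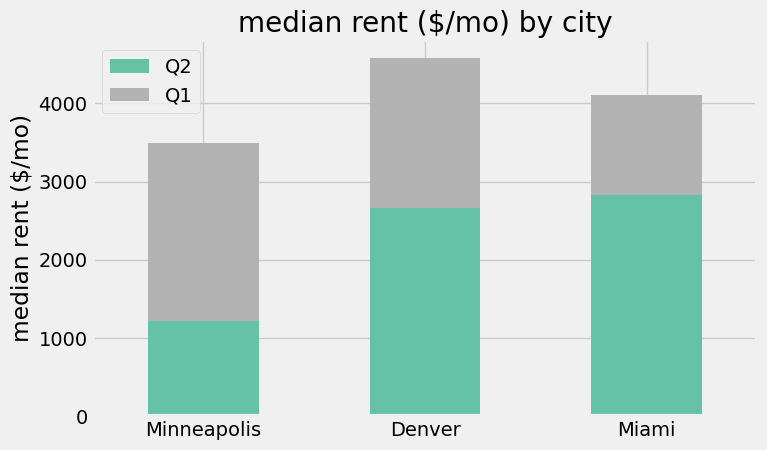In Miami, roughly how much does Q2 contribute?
≈ 3000

Q2 top ≈ 3000, bottom ≈ 0; segment ≈ 3000.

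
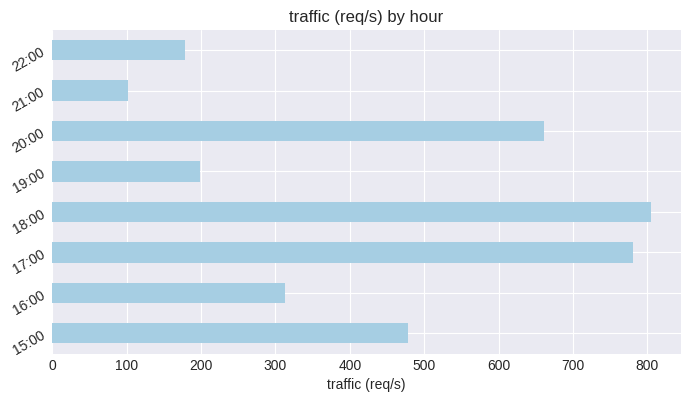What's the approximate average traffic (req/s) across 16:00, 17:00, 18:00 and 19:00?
≈ 525

(300 + 800 + 800 + 200) / 4 ≈ 525.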